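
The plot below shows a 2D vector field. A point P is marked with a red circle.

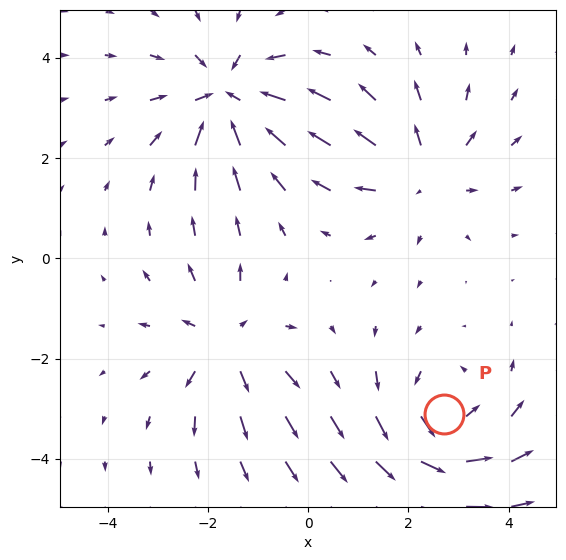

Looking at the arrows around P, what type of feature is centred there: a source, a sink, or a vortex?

vortex

At P (2.7, -3.1) the arrows circulate counterclockwise. Divergence ≈0, curl about +4 — near-zero divergence with nonzero curl is a vortex.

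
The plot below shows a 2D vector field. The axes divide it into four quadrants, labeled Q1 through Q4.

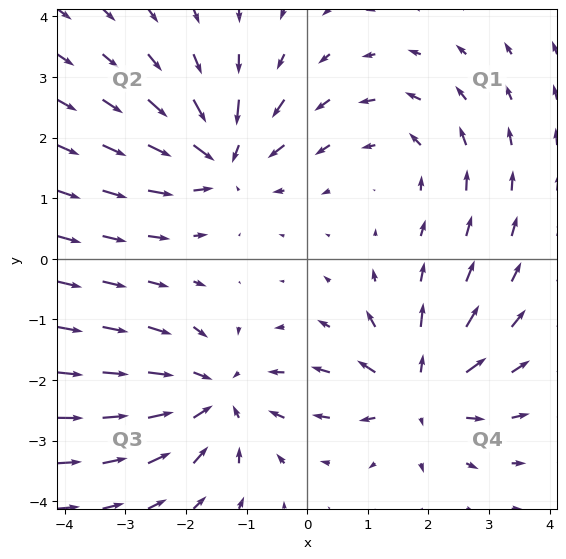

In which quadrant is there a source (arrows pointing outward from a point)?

Q4

The source sits at approximately (1.8, -2.2), which lies in quadrant Q4. The divergence there is about +5, positive as expected for a source.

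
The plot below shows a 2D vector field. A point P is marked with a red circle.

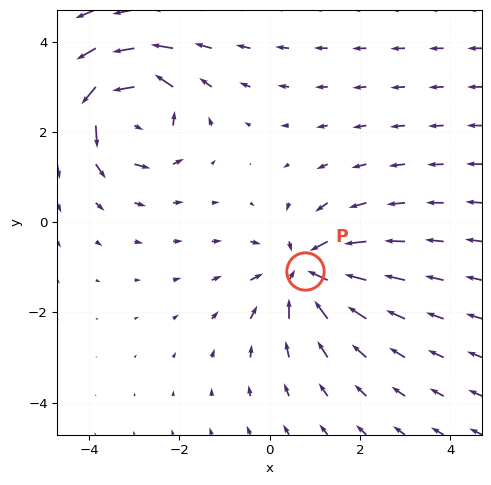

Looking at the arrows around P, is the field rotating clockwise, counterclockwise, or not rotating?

Near P at (0.8, -1.1) the arrows show no circulation. The curl there is ≈0.

not rotating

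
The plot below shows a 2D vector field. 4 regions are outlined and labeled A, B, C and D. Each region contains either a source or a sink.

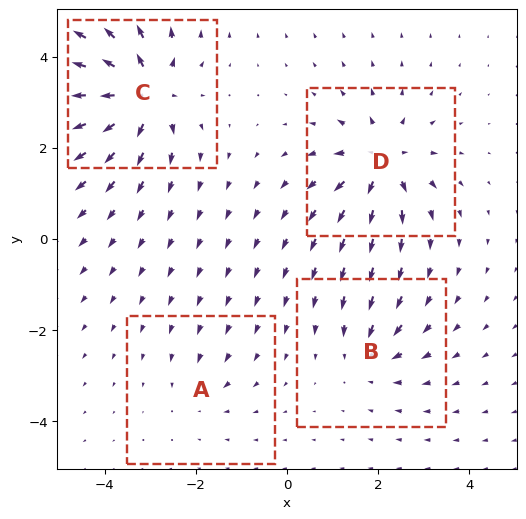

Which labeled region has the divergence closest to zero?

Divergence at each region's feature centre — A: about -3, B: about -4, C: about +8, D: about +6. Region A is closest to zero.

A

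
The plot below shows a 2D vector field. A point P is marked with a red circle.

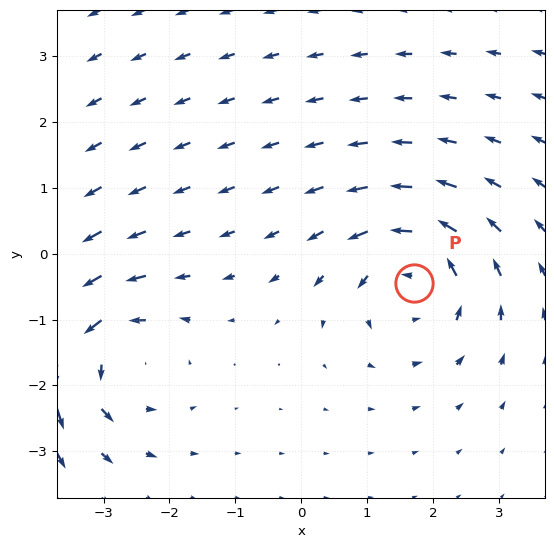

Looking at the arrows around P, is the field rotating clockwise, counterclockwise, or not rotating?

Near P at (1.7, -0.4) the arrows circulate counterclockwise. The curl (z-component) there is about +6; positive curl means counterclockwise rotation.

counterclockwise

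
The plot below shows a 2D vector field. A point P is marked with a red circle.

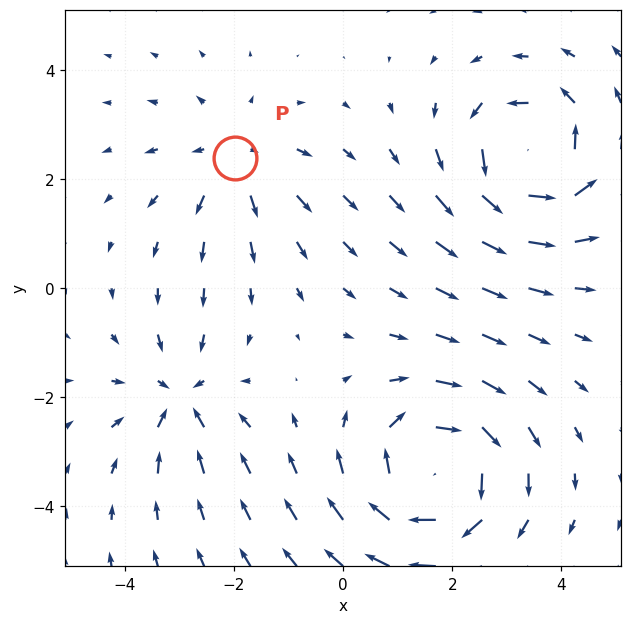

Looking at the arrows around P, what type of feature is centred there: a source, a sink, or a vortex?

At P (-2.0, 2.4) the arrows spread outward. Divergence about +2, curl ≈0 — positive divergence with near-zero curl is a source.

source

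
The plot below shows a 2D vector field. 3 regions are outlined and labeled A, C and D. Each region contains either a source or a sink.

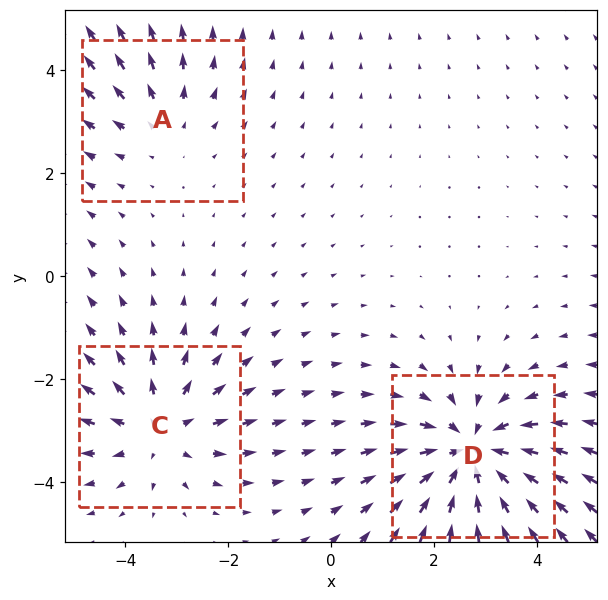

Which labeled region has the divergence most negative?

Divergence at each region's feature centre — A: about +2, C: about +3, D: about -4. Region D is most negative.

D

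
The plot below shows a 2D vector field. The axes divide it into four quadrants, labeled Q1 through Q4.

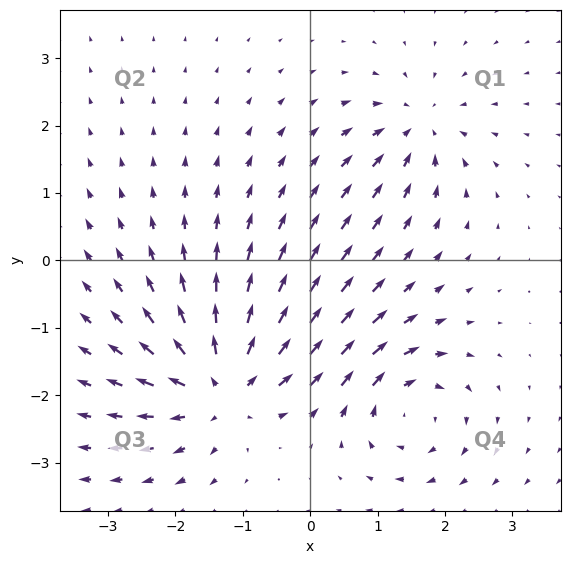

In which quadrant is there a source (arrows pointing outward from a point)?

Q3

The source sits at approximately (-1.3, -1.9), which lies in quadrant Q3. The divergence there is about +7, positive as expected for a source.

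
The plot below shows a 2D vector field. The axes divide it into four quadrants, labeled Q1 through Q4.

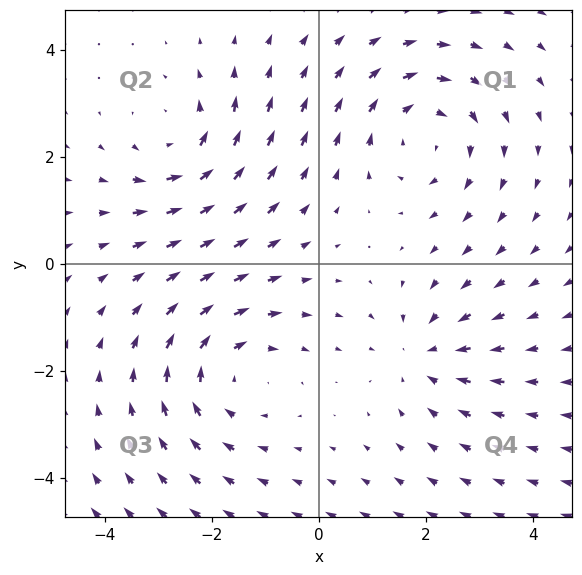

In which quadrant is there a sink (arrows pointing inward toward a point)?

Q4

The sink sits at approximately (2.0, -1.7), which lies in quadrant Q4. The divergence there is about -3, negative as expected for a sink.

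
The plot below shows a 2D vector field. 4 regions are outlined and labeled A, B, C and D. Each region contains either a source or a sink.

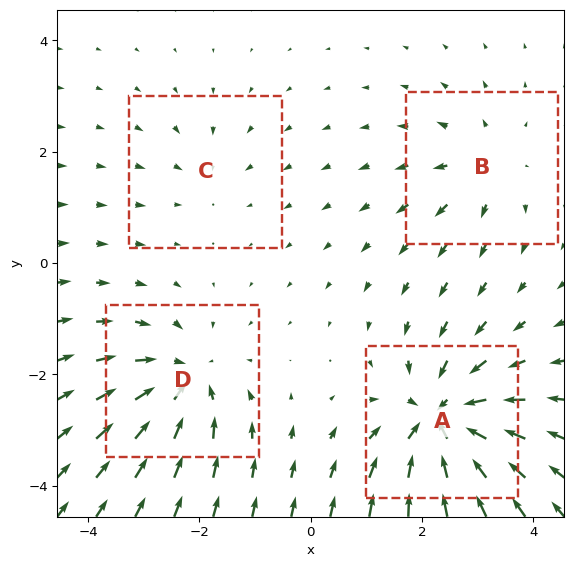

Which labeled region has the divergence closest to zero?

Divergence at each region's feature centre — A: about -7, B: about +3, C: about -2, D: about -5. Region C is closest to zero.

C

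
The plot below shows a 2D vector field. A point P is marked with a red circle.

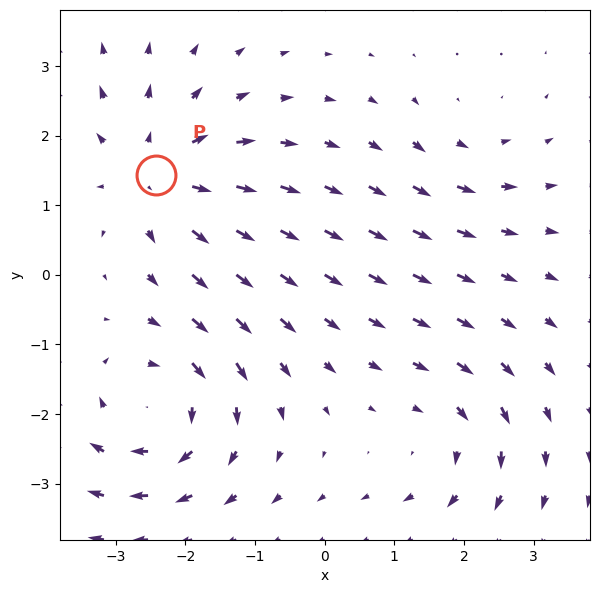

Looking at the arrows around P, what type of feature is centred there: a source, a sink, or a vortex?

source

At P (-2.4, 1.4) the arrows spread outward. Divergence about +4, curl ≈0 — positive divergence with near-zero curl is a source.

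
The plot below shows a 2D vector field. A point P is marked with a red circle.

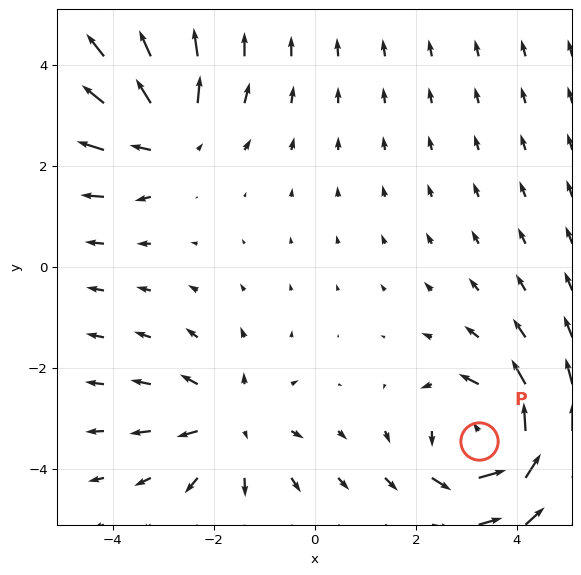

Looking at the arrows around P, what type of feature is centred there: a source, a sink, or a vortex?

vortex

At P (3.2, -3.4) the arrows circulate counterclockwise. Divergence ≈0, curl about +5 — near-zero divergence with nonzero curl is a vortex.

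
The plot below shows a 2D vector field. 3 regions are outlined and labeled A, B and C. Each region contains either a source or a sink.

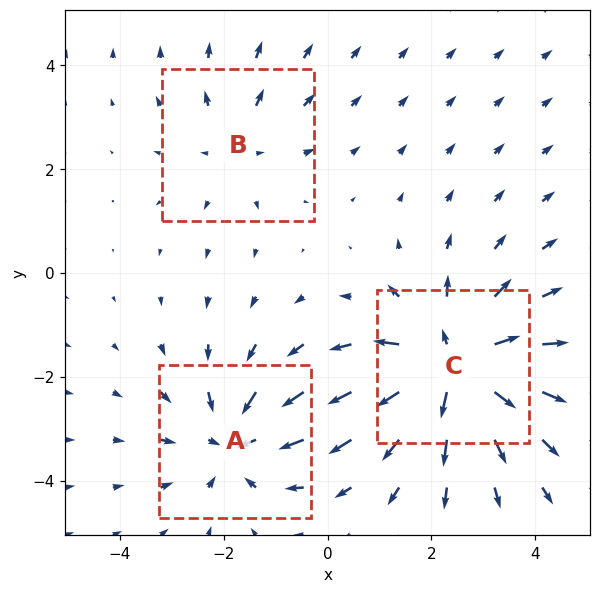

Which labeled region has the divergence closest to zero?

B

Divergence at each region's feature centre — A: about -3, B: about +2, C: about +5. Region B is closest to zero.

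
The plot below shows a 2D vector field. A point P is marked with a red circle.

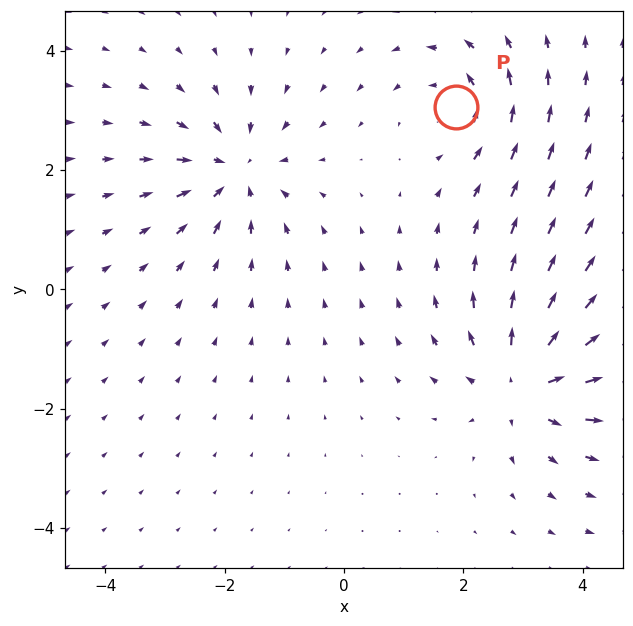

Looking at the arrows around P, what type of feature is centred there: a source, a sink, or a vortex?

vortex

At P (1.9, 3.1) the arrows circulate counterclockwise. Divergence ≈0, curl about +3 — near-zero divergence with nonzero curl is a vortex.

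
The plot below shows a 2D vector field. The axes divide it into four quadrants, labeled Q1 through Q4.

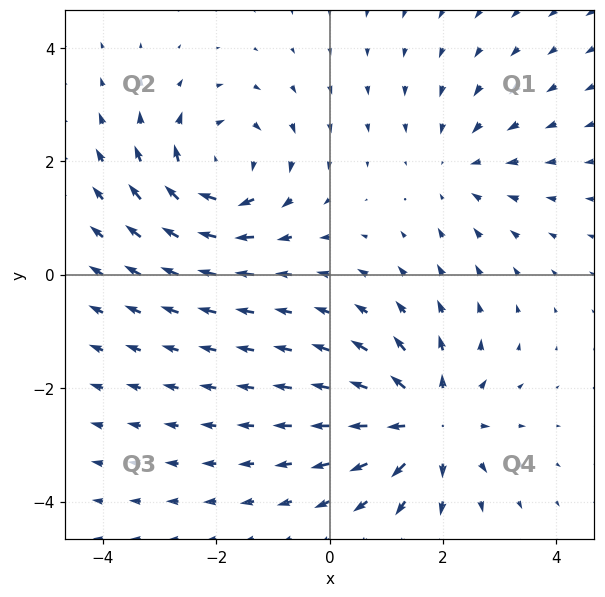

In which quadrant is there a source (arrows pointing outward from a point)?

The source sits at approximately (1.7, -2.6), which lies in quadrant Q4. The divergence there is about +4, positive as expected for a source.

Q4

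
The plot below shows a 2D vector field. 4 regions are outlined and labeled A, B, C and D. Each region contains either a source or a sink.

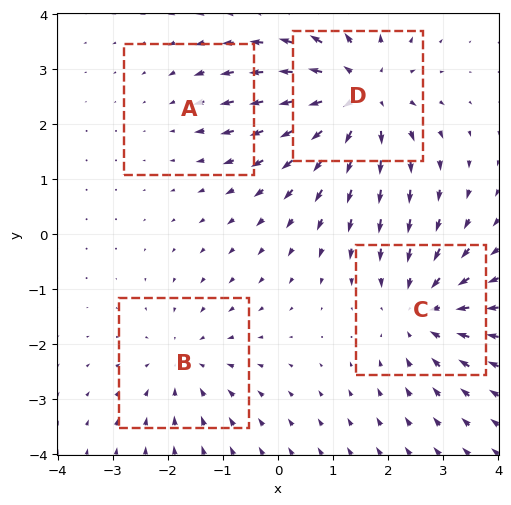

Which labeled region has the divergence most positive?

Divergence at each region's feature centre — A: about -2, B: about -3, C: about -4, D: about +6. Region D is most positive.

D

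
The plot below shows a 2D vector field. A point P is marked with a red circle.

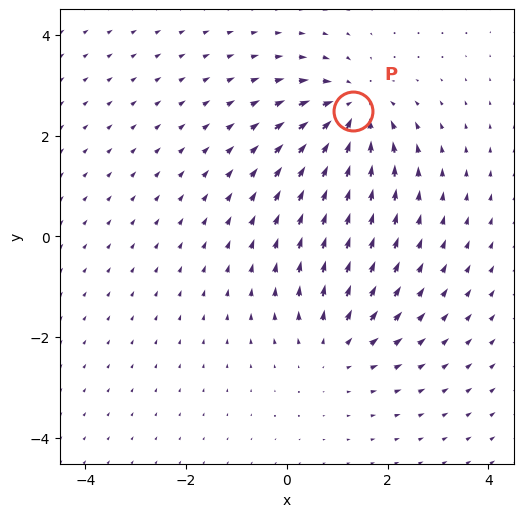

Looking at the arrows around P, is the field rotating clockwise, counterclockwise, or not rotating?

Near P at (1.3, 2.5) the arrows show no circulation. The curl there is ≈0.

not rotating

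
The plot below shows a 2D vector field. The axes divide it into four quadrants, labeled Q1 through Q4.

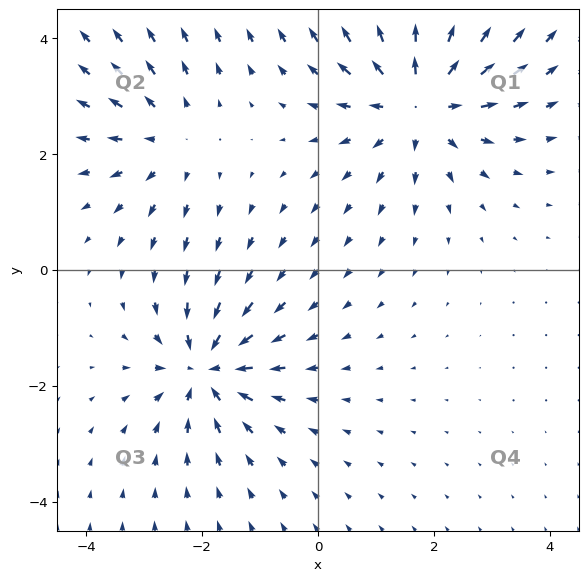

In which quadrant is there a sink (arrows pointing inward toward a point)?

Q3

The sink sits at approximately (-1.9, -1.7), which lies in quadrant Q3. The divergence there is about -4, negative as expected for a sink.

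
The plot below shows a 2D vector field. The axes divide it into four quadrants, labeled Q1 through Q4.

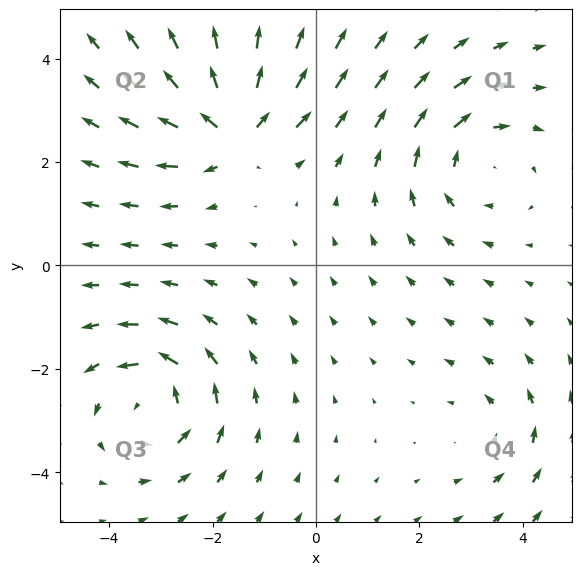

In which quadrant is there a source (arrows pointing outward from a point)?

Q2

The source sits at approximately (-1.6, 2.6), which lies in quadrant Q2. The divergence there is about +6, positive as expected for a source.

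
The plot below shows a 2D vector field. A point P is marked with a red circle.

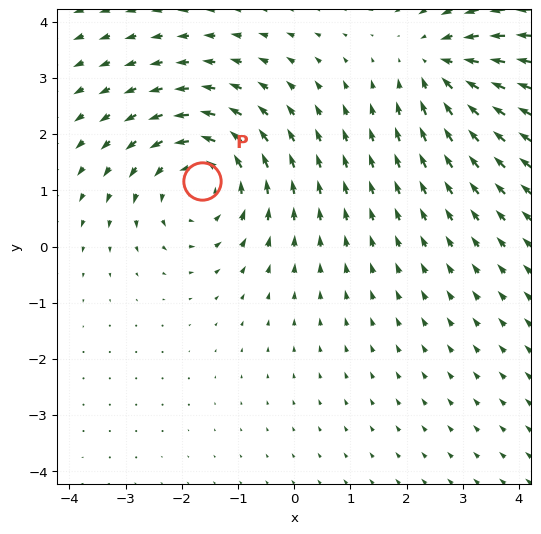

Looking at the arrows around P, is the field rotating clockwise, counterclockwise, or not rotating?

Near P at (-1.6, 1.2) the arrows circulate counterclockwise. The curl (z-component) there is about +3; positive curl means counterclockwise rotation.

counterclockwise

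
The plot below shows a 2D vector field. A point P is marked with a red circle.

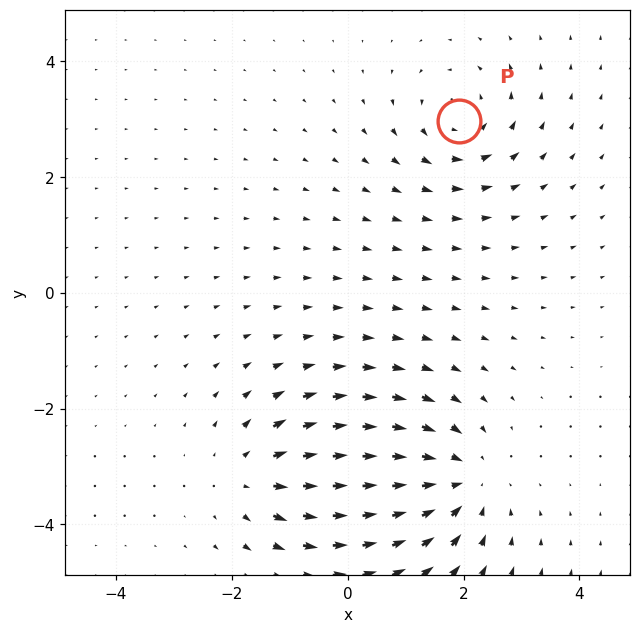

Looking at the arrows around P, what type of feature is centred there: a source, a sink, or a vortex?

vortex

At P (1.9, 3.0) the arrows circulate counterclockwise. Divergence ≈0, curl about +4 — near-zero divergence with nonzero curl is a vortex.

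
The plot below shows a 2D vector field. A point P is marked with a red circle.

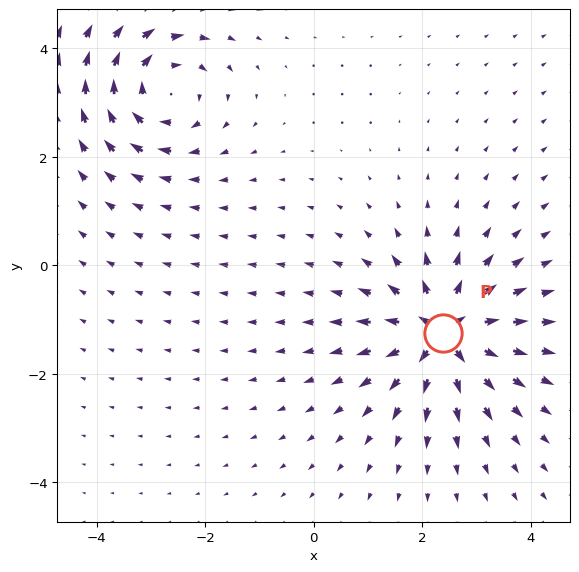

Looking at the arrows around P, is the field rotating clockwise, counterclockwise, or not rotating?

Near P at (2.4, -1.2) the arrows show no circulation. The curl there is ≈0.

not rotating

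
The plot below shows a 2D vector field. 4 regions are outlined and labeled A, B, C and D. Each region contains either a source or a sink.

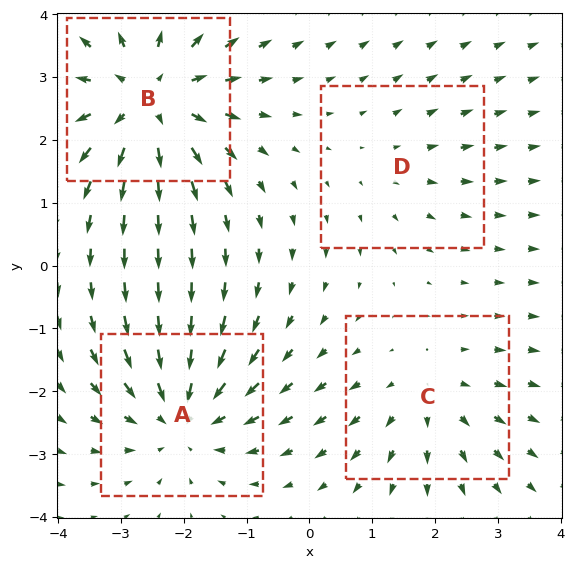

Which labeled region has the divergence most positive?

Divergence at each region's feature centre — A: about -5, B: about +6, C: about +3, D: about +2. Region B is most positive.

B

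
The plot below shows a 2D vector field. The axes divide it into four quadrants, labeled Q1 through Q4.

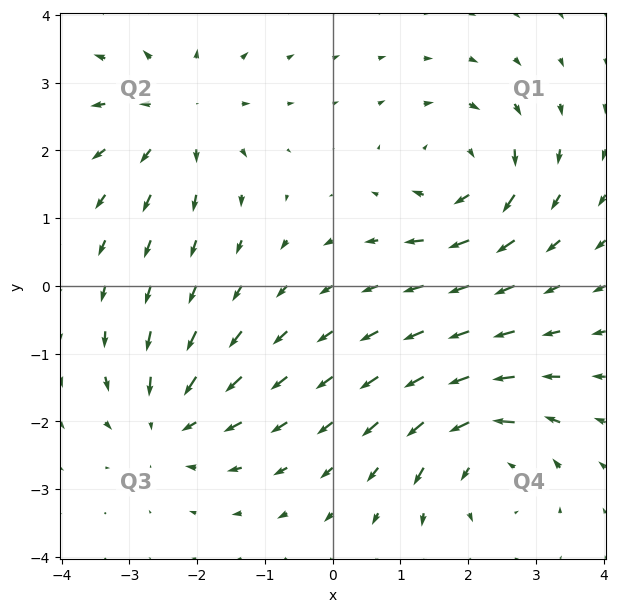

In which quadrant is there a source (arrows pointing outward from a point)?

Q2

The source sits at approximately (-2.3, 2.5), which lies in quadrant Q2. The divergence there is about +5, positive as expected for a source.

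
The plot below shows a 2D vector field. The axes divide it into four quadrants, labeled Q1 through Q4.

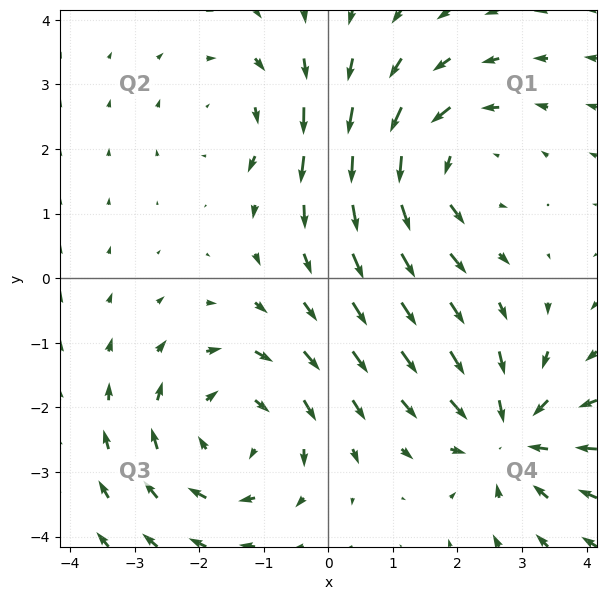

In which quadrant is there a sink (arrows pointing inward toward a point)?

Q4

The sink sits at approximately (2.8, -2.4), which lies in quadrant Q4. The divergence there is about -5, negative as expected for a sink.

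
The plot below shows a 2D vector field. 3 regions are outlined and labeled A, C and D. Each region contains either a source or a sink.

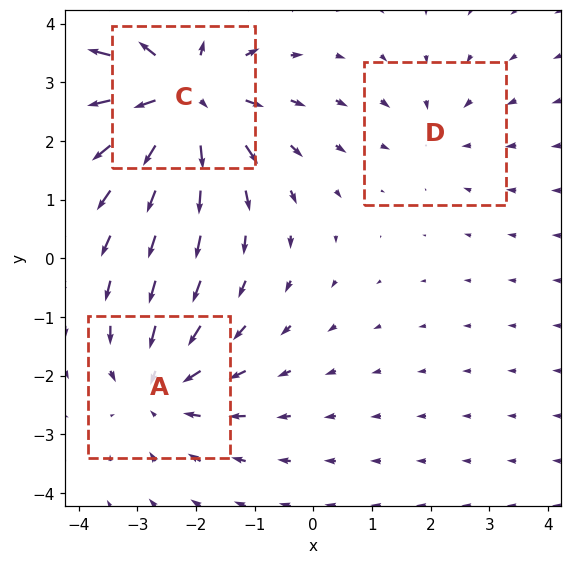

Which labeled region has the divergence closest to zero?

D

Divergence at each region's feature centre — A: about -3, C: about +4, D: about -2. Region D is closest to zero.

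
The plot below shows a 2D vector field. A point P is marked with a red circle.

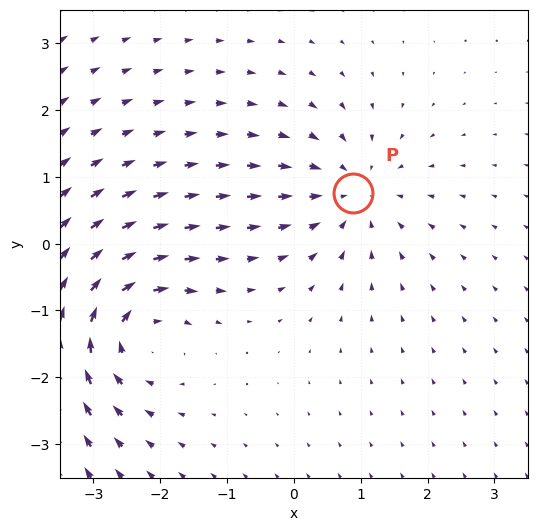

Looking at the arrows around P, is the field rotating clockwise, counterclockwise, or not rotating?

not rotating

Near P at (0.9, 0.8) the arrows show no circulation. The curl there is ≈0.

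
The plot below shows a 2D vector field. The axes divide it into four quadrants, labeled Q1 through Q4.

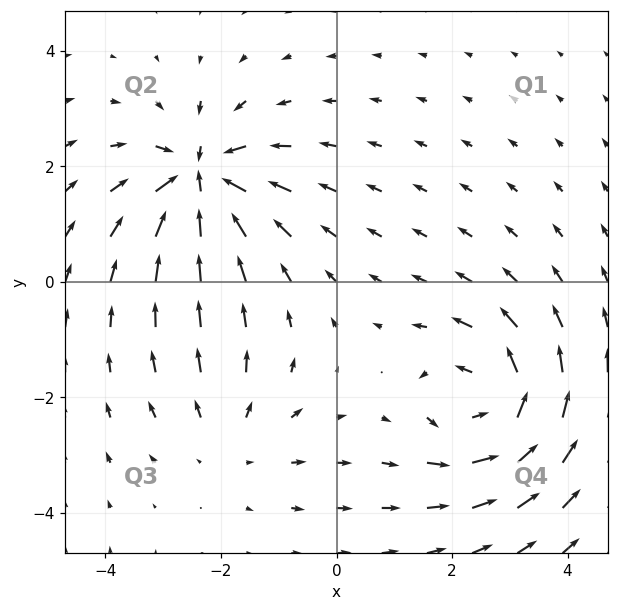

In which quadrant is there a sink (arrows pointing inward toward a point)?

The sink sits at approximately (-2.4, 1.8), which lies in quadrant Q2. The divergence there is about -7, negative as expected for a sink.

Q2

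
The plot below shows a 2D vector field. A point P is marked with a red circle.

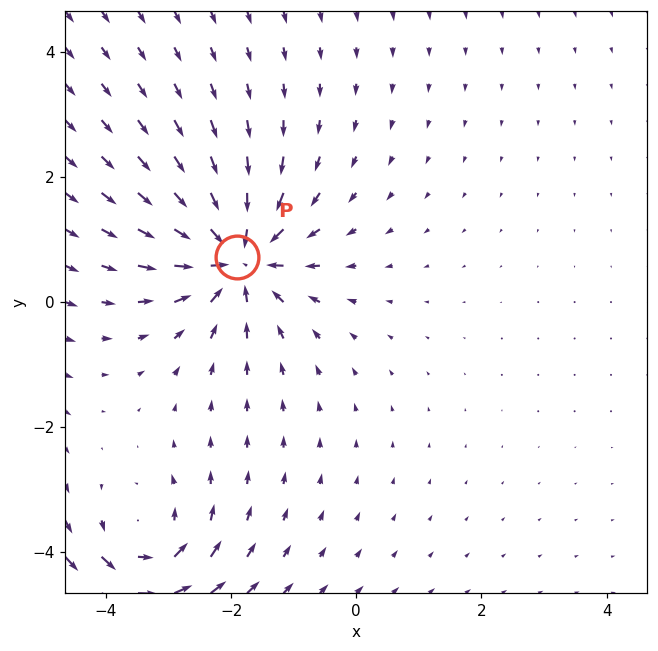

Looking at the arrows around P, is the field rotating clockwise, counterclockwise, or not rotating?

not rotating

Near P at (-1.9, 0.7) the arrows show no circulation. The curl there is ≈0.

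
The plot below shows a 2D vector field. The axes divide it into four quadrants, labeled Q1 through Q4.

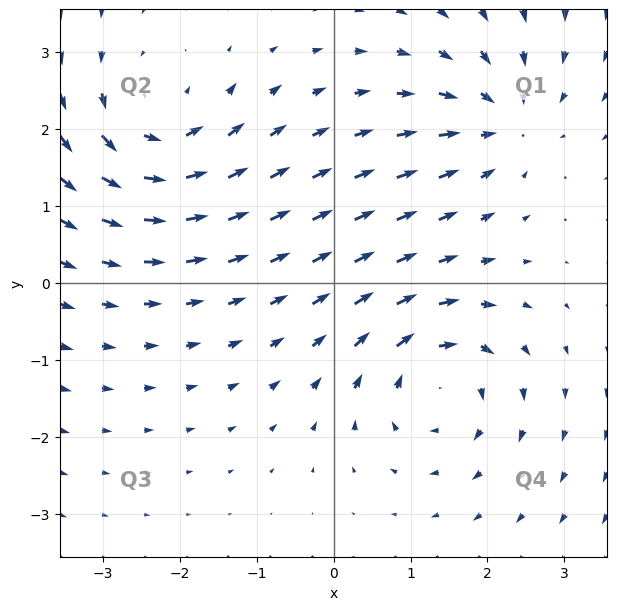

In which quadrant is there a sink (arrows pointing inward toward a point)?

Q1

The sink sits at approximately (2.2, 2.1), which lies in quadrant Q1. The divergence there is about -4, negative as expected for a sink.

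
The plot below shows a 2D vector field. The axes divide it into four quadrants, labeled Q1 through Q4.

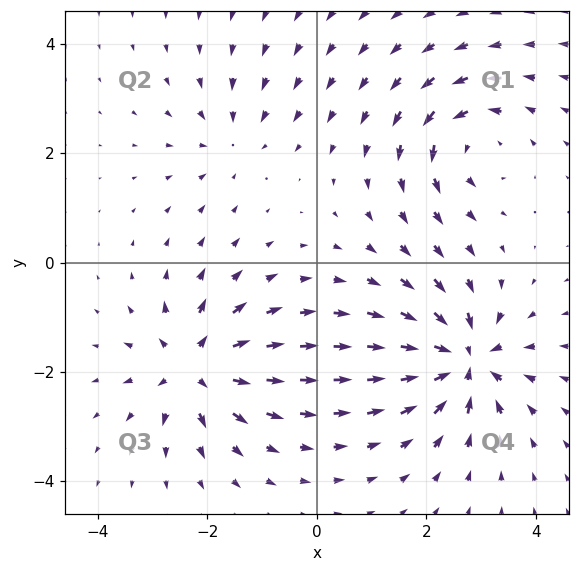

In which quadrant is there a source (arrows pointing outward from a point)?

The source sits at approximately (-2.2, -1.9), which lies in quadrant Q3. The divergence there is about +6, positive as expected for a source.

Q3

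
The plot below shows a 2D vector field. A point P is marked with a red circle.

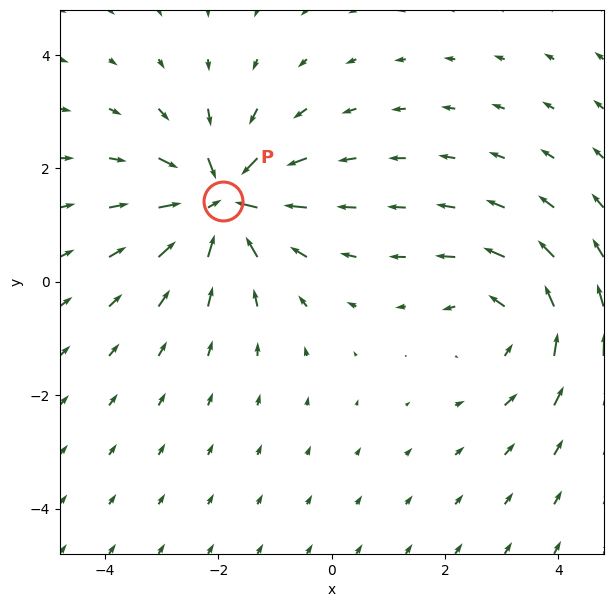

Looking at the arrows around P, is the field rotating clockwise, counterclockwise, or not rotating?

not rotating

Near P at (-1.9, 1.4) the arrows show no circulation. The curl there is ≈0.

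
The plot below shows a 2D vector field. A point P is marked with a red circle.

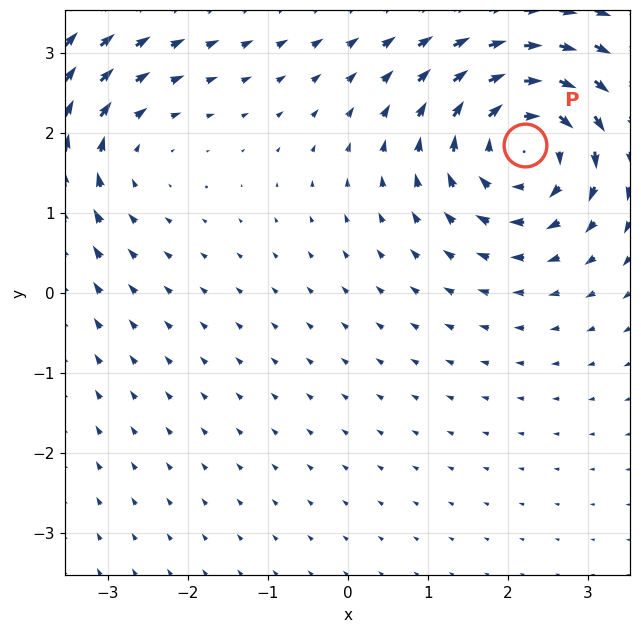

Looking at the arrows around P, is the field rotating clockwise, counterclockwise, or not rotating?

Near P at (2.2, 1.8) the arrows circulate clockwise. The curl (z-component) there is about -6; negative curl means clockwise rotation.

clockwise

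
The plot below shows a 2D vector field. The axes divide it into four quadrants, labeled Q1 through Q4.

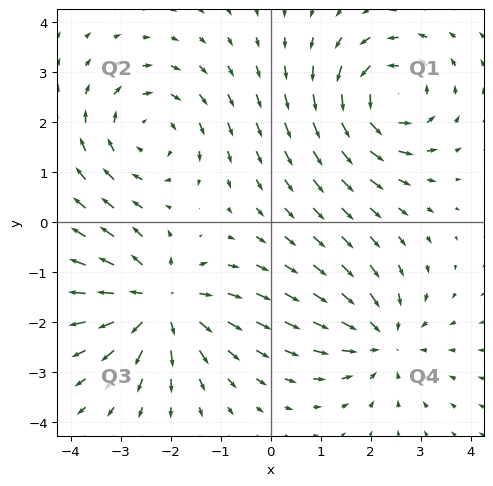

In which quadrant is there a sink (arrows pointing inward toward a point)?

Q4

The sink sits at approximately (2.2, -2.4), which lies in quadrant Q4. The divergence there is about -4, negative as expected for a sink.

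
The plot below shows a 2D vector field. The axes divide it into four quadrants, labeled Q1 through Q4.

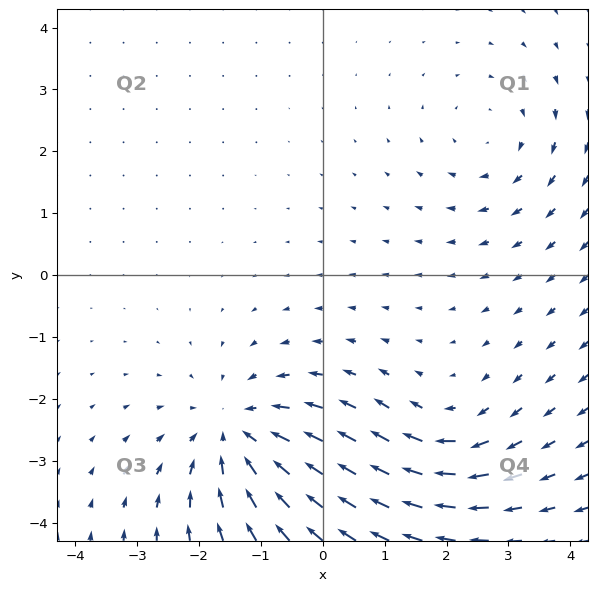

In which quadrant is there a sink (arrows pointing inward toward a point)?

Q3

The sink sits at approximately (-1.4, -2.6), which lies in quadrant Q3. The divergence there is about -4, negative as expected for a sink.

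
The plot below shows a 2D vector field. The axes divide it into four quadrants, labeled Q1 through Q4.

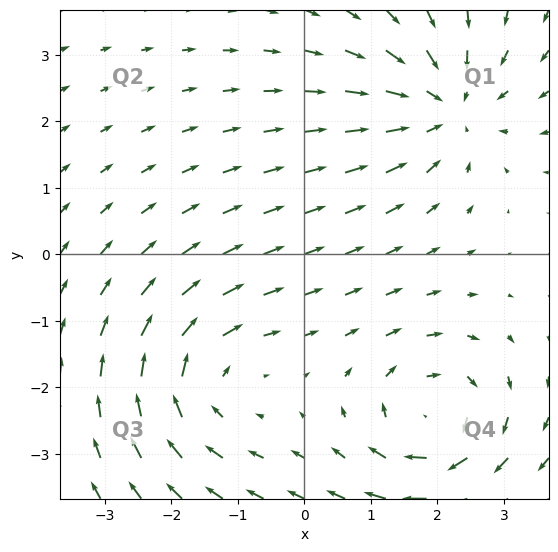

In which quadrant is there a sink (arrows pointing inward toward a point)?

The sink sits at approximately (2.1, 2.2), which lies in quadrant Q1. The divergence there is about -5, negative as expected for a sink.

Q1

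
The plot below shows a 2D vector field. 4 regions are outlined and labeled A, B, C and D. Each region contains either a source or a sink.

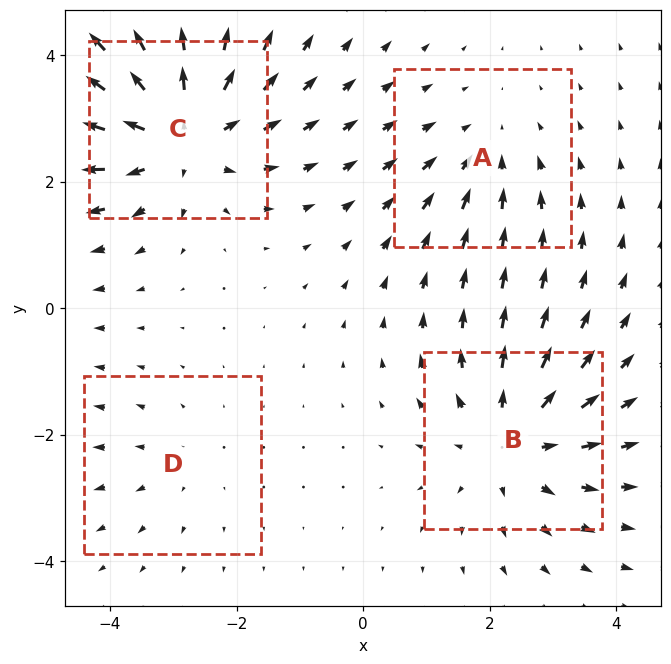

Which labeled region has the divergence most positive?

C

Divergence at each region's feature centre — A: about -3, B: about +4, C: about +6, D: about +2. Region C is most positive.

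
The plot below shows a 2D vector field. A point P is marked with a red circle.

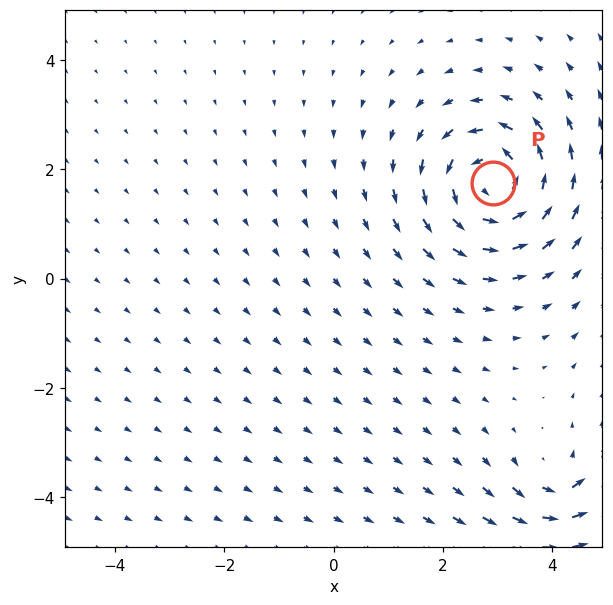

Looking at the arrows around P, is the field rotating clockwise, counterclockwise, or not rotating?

counterclockwise

Near P at (2.9, 1.8) the arrows circulate counterclockwise. The curl (z-component) there is about +6; positive curl means counterclockwise rotation.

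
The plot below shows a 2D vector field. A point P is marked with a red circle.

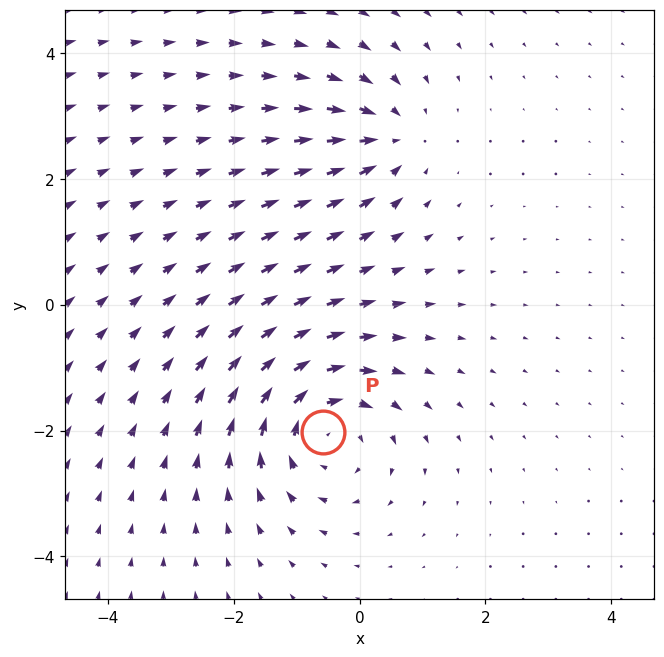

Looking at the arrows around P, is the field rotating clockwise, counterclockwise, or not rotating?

Near P at (-0.6, -2.0) the arrows circulate clockwise. The curl (z-component) there is about -4; negative curl means clockwise rotation.

clockwise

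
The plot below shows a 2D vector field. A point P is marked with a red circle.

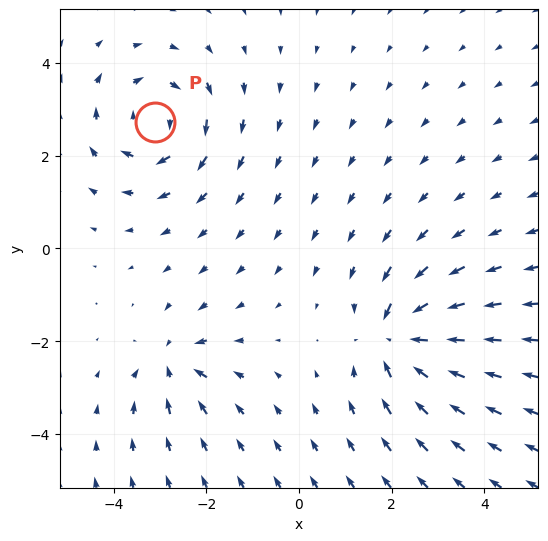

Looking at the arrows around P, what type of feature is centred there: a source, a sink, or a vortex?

At P (-3.1, 2.7) the arrows circulate clockwise. Divergence ≈0, curl about -5 — near-zero divergence with nonzero curl is a vortex.

vortex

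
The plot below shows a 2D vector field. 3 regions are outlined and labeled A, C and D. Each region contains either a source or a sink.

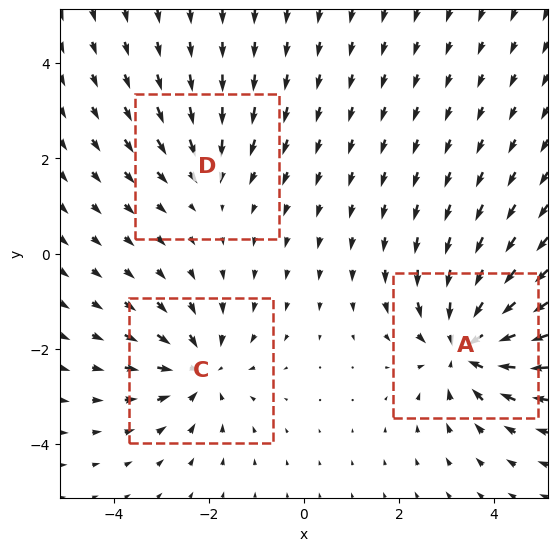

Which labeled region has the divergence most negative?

A

Divergence at each region's feature centre — A: about -5, C: about -3, D: about -2. Region A is most negative.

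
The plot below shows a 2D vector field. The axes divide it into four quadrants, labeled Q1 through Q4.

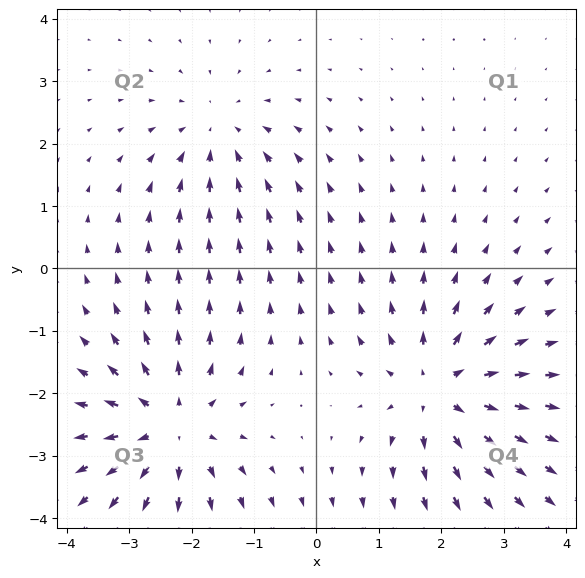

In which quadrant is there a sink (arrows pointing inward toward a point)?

Q2

The sink sits at approximately (-1.6, 2.1), which lies in quadrant Q2. The divergence there is about -3, negative as expected for a sink.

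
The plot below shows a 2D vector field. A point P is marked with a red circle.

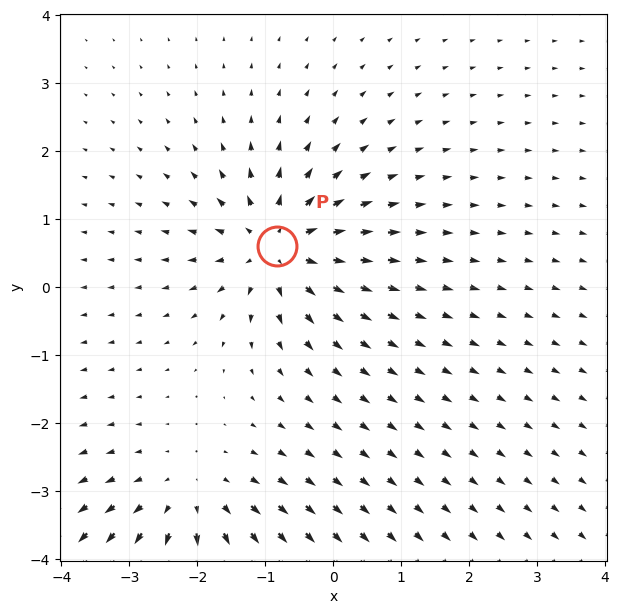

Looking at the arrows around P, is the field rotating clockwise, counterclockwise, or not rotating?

Near P at (-0.8, 0.6) the arrows show no circulation. The curl there is ≈0.

not rotating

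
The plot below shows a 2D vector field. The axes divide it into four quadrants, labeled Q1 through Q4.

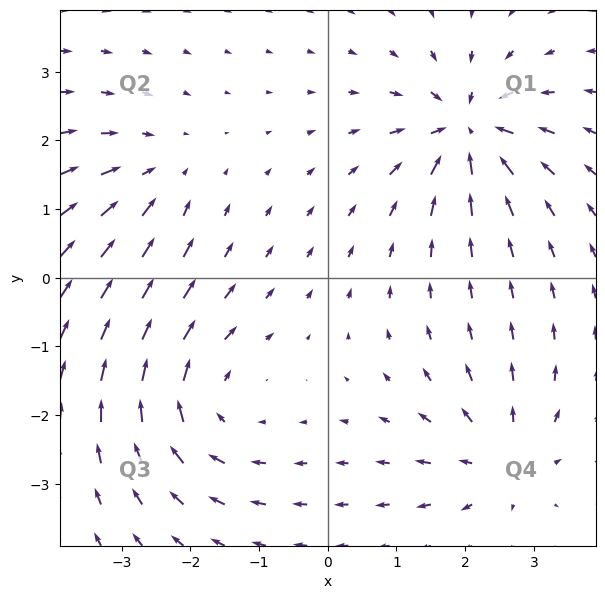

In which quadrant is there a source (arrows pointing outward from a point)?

Q4

The source sits at approximately (2.5, -2.6), which lies in quadrant Q4. The divergence there is about +3, positive as expected for a source.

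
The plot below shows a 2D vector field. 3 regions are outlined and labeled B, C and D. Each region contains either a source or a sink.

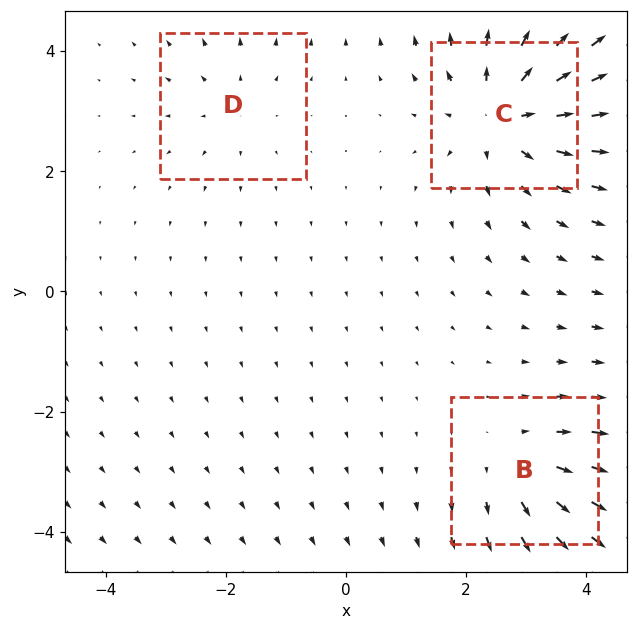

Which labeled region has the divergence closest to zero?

D

Divergence at each region's feature centre — B: about +3, C: about +5, D: about +2. Region D is closest to zero.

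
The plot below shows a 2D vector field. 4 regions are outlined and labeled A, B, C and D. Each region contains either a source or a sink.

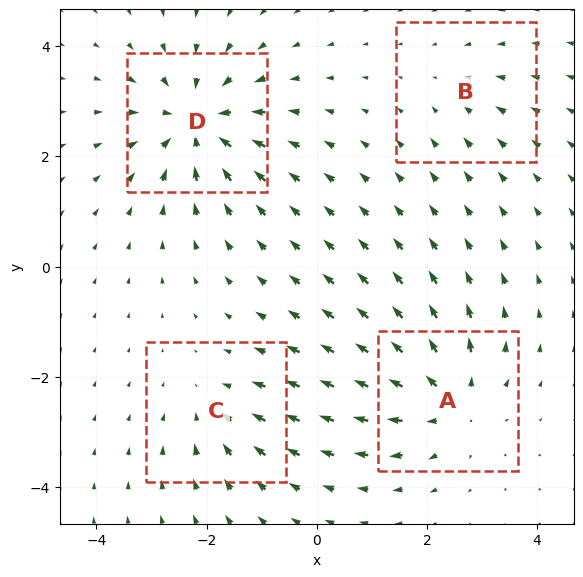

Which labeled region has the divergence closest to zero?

B

Divergence at each region's feature centre — A: about +5, B: about -2, C: about -3, D: about -7. Region B is closest to zero.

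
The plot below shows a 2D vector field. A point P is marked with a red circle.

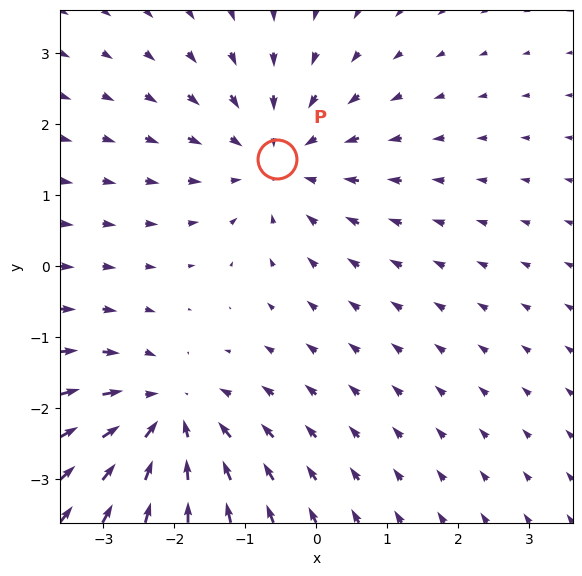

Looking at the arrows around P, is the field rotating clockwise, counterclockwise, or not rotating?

Near P at (-0.5, 1.5) the arrows show no circulation. The curl there is ≈0.

not rotating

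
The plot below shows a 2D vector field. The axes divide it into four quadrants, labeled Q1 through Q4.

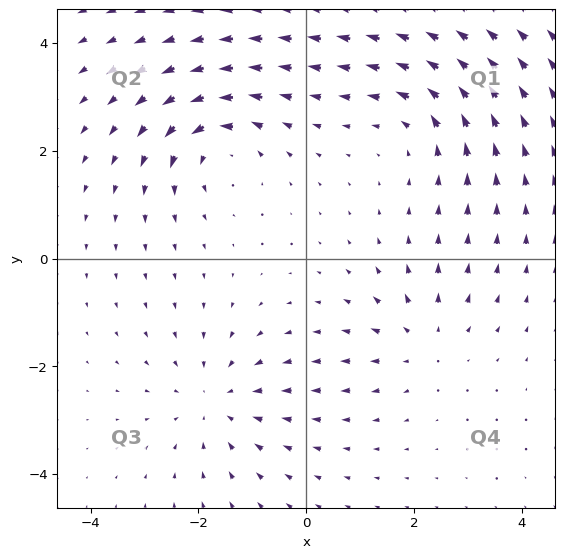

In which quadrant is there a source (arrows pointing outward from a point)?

The source sits at approximately (2.2, -1.5), which lies in quadrant Q4. The divergence there is about +3, positive as expected for a source.

Q4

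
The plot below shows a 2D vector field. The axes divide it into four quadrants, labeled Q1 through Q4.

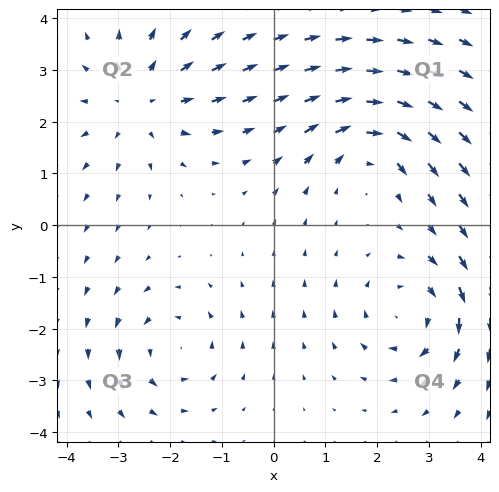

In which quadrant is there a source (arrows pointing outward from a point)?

The source sits at approximately (-2.6, 2.4), which lies in quadrant Q2. The divergence there is about +3, positive as expected for a source.

Q2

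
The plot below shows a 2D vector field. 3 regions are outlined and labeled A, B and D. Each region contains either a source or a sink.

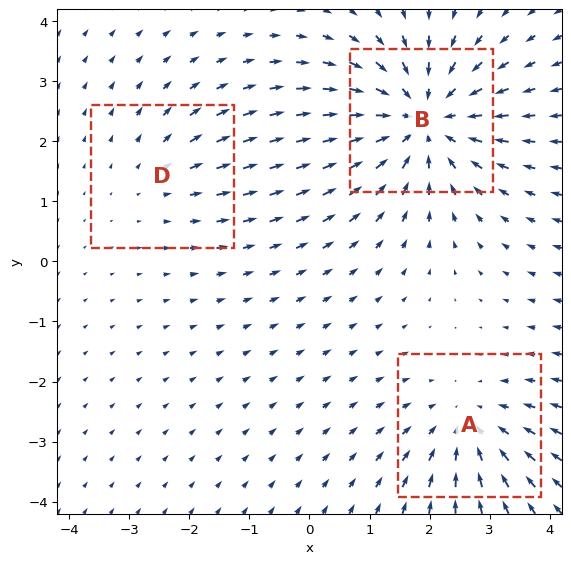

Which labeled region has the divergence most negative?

Divergence at each region's feature centre — A: about -3, B: about -4, D: about +2. Region B is most negative.

B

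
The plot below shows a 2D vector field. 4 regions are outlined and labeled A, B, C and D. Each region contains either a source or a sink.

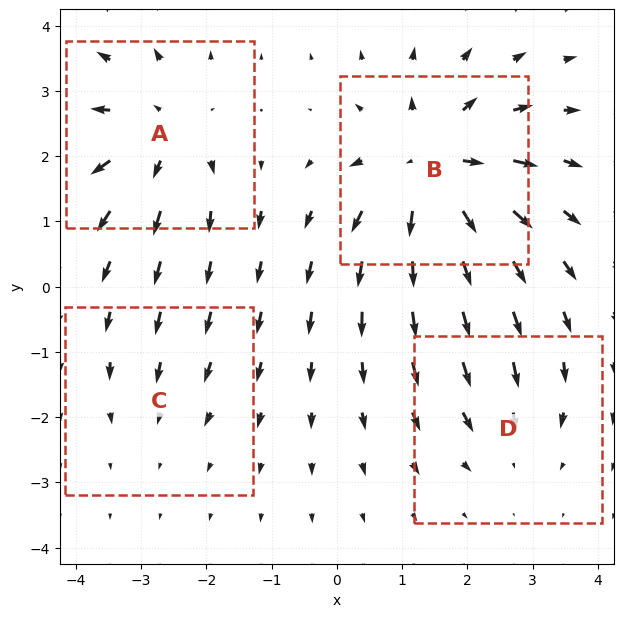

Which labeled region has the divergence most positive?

B

Divergence at each region's feature centre — A: about +5, B: about +7, C: about -2, D: about -3. Region B is most positive.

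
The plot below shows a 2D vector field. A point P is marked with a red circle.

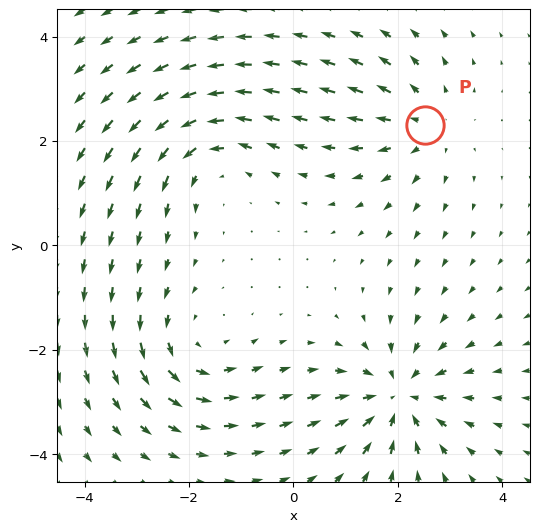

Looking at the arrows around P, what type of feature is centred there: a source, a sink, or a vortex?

At P (2.5, 2.3) the arrows spread outward. Divergence about +3, curl ≈0 — positive divergence with near-zero curl is a source.

source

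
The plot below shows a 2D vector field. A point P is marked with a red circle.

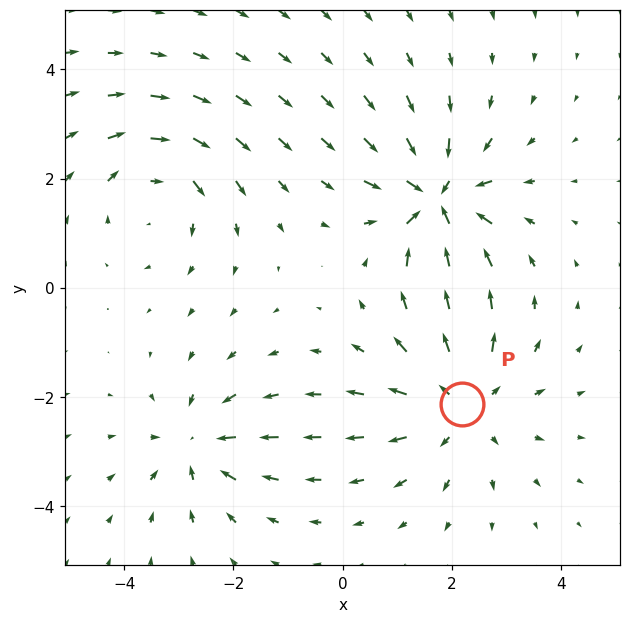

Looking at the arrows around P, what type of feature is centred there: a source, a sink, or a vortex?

At P (2.2, -2.1) the arrows spread outward. Divergence about +4, curl ≈0 — positive divergence with near-zero curl is a source.

source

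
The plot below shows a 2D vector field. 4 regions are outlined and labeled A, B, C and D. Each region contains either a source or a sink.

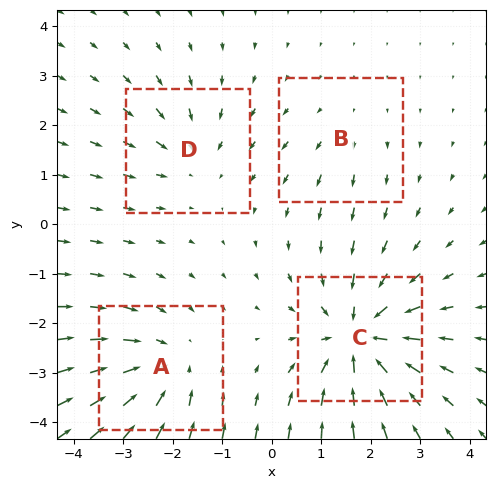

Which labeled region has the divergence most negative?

Divergence at each region's feature centre — A: about -5, B: about +2, C: about -7, D: about -3. Region C is most negative.

C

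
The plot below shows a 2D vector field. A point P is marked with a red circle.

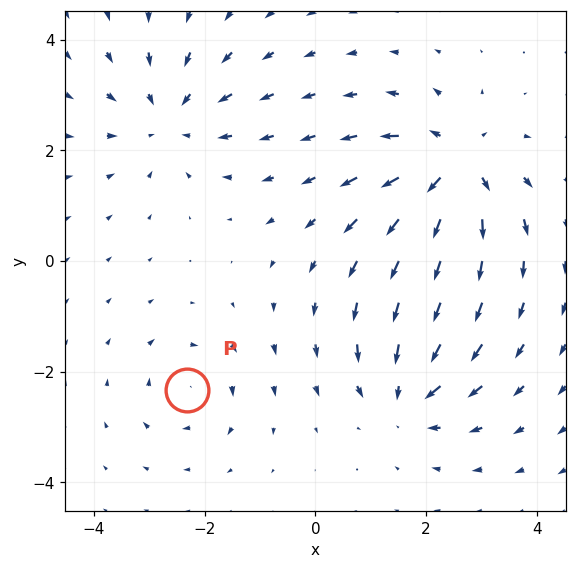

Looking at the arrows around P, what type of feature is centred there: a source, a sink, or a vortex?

At P (-2.3, -2.3) the arrows circulate clockwise. Divergence ≈0, curl about -4 — near-zero divergence with nonzero curl is a vortex.

vortex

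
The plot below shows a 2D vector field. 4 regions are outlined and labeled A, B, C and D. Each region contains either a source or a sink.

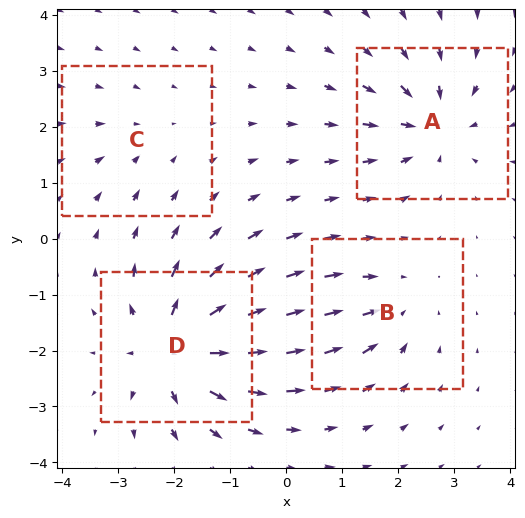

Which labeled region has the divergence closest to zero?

C

Divergence at each region's feature centre — A: about -6, B: about -4, C: about -2, D: about +8. Region C is closest to zero.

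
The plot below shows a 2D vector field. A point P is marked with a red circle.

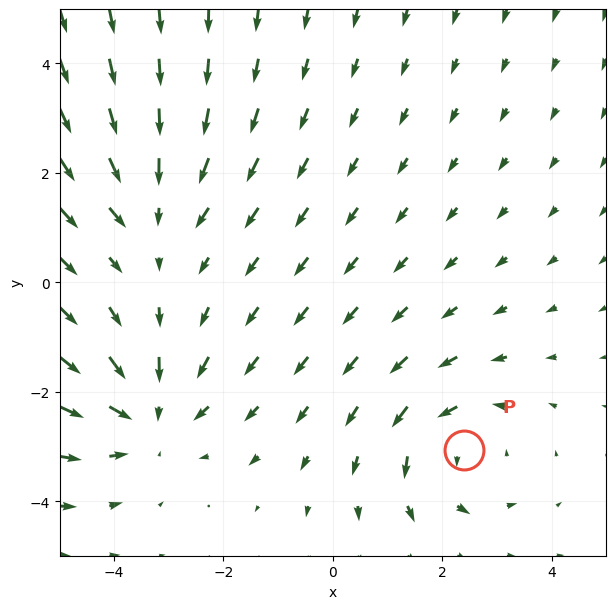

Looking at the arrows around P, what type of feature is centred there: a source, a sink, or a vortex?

At P (2.4, -3.1) the arrows circulate counterclockwise. Divergence ≈0, curl about +3 — near-zero divergence with nonzero curl is a vortex.

vortex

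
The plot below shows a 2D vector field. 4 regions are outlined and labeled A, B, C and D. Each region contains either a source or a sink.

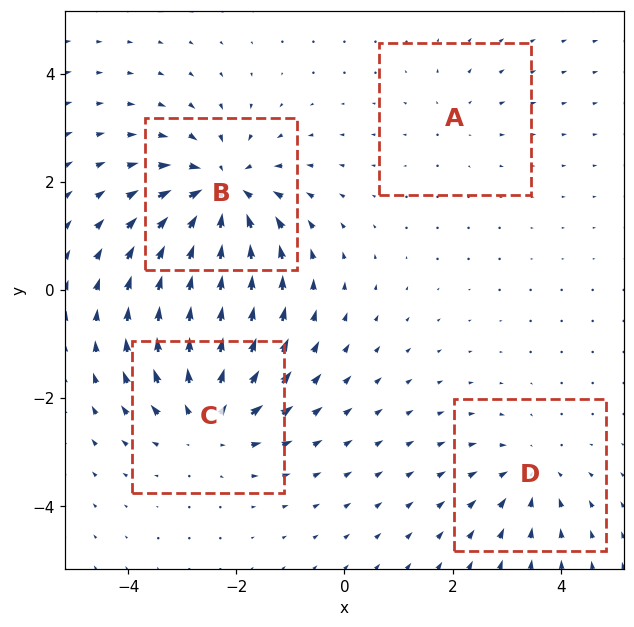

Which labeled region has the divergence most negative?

B

Divergence at each region's feature centre — A: about +2, B: about -7, C: about +6, D: about -4. Region B is most negative.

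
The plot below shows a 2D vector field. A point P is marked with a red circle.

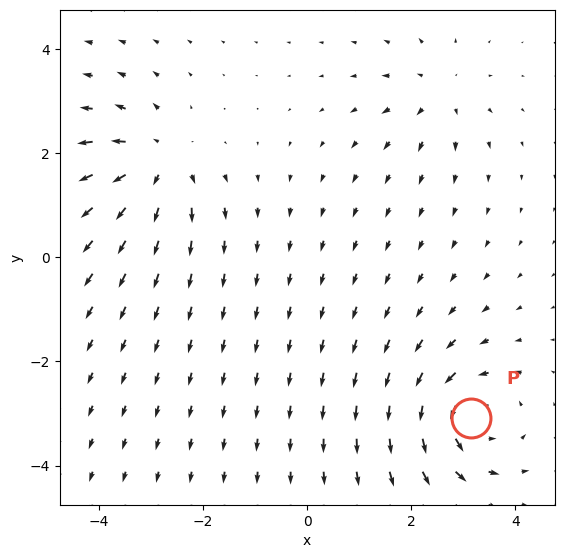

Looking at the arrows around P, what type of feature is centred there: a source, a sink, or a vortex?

vortex

At P (3.2, -3.1) the arrows circulate counterclockwise. Divergence ≈0, curl about +5 — near-zero divergence with nonzero curl is a vortex.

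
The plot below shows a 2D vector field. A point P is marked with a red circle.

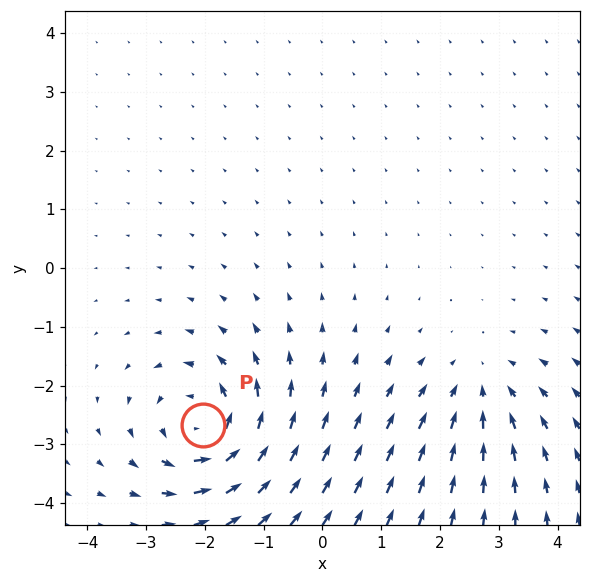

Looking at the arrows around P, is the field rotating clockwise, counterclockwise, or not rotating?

Near P at (-2.0, -2.7) the arrows circulate counterclockwise. The curl (z-component) there is about +5; positive curl means counterclockwise rotation.

counterclockwise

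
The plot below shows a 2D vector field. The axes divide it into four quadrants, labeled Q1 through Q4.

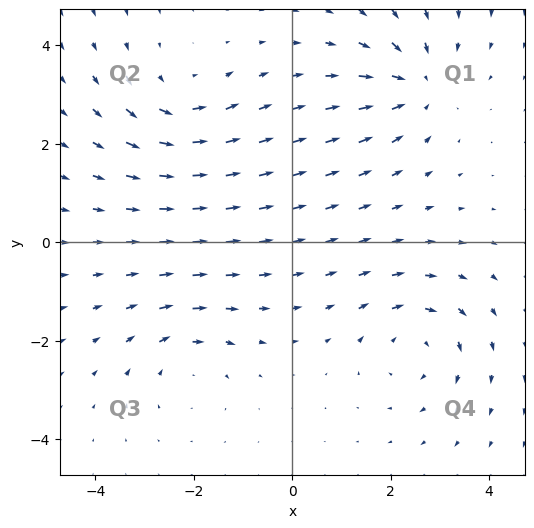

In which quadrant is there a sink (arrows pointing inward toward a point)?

The sink sits at approximately (2.5, 3.2), which lies in quadrant Q1. The divergence there is about -4, negative as expected for a sink.

Q1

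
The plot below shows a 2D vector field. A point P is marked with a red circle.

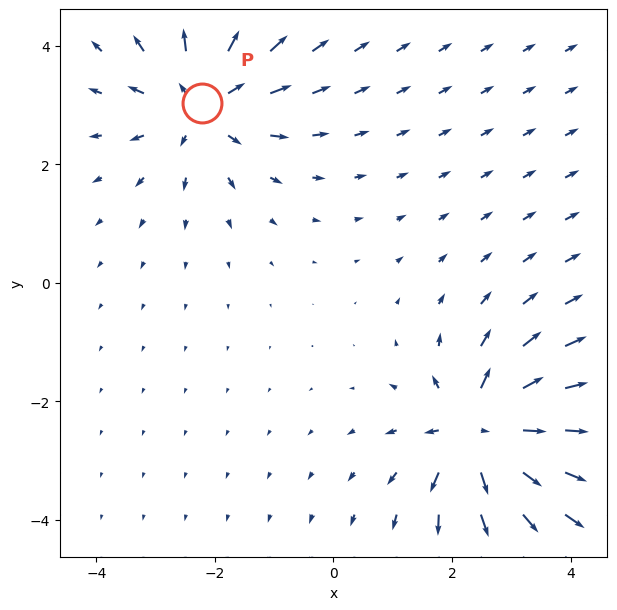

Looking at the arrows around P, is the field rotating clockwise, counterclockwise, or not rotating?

not rotating

Near P at (-2.2, 3.0) the arrows show no circulation. The curl there is ≈0.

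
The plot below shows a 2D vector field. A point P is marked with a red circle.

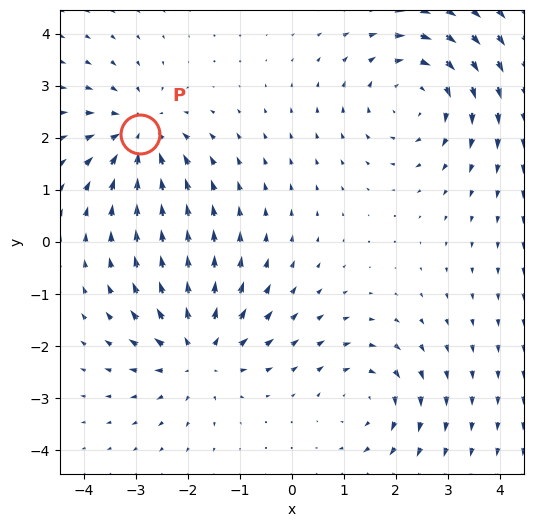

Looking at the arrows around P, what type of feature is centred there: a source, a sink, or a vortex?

sink

At P (-2.9, 2.1) the arrows converge inward. Divergence about -5, curl ≈0 — negative divergence with near-zero curl is a sink.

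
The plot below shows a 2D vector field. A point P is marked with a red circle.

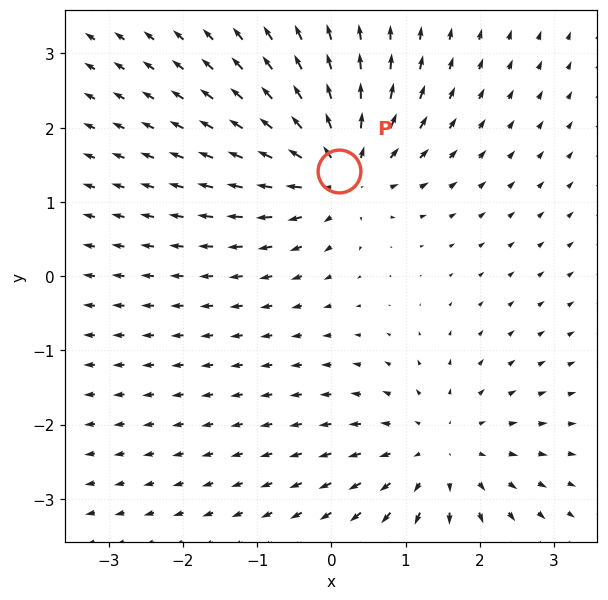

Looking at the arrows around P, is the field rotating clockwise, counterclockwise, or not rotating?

Near P at (0.1, 1.4) the arrows show no circulation. The curl there is ≈0.

not rotating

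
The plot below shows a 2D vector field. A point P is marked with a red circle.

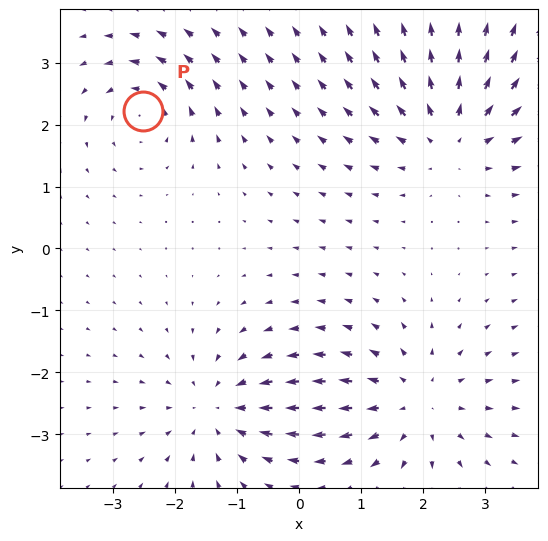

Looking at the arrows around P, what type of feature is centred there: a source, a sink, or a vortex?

vortex

At P (-2.5, 2.2) the arrows circulate counterclockwise. Divergence ≈0, curl about +4 — near-zero divergence with nonzero curl is a vortex.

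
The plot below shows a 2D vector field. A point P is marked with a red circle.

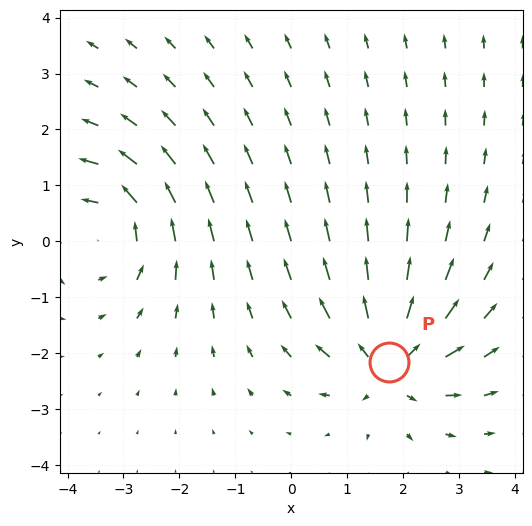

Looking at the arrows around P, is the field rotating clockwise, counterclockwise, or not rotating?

not rotating

Near P at (1.7, -2.2) the arrows show no circulation. The curl there is ≈0.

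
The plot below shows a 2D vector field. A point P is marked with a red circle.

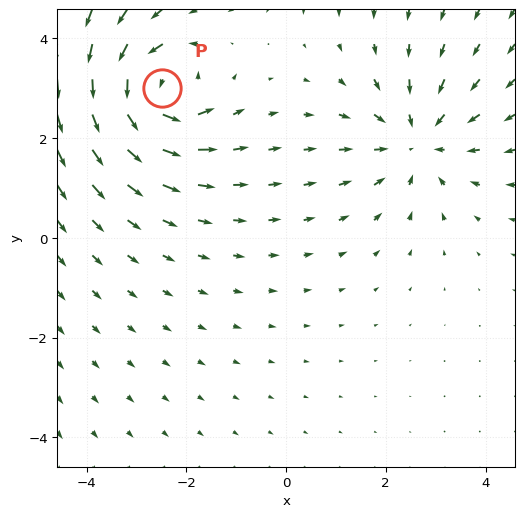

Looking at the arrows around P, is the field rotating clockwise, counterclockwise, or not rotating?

Near P at (-2.5, 3.0) the arrows circulate counterclockwise. The curl (z-component) there is about +6; positive curl means counterclockwise rotation.

counterclockwise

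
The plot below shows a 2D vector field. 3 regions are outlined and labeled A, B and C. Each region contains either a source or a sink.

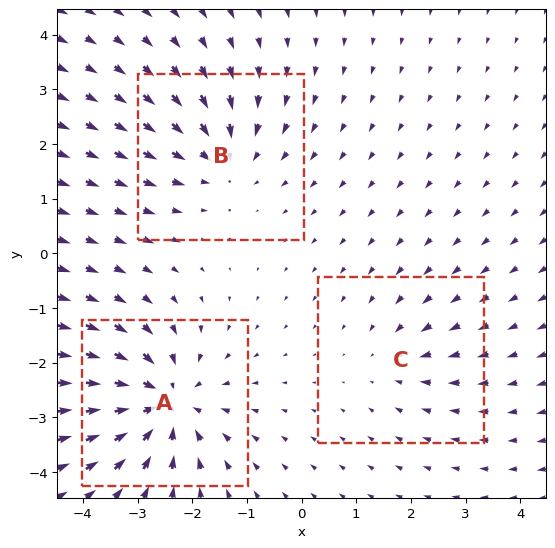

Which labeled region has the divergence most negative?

Divergence at each region's feature centre — A: about -5, B: about -3, C: about -2. Region A is most negative.

A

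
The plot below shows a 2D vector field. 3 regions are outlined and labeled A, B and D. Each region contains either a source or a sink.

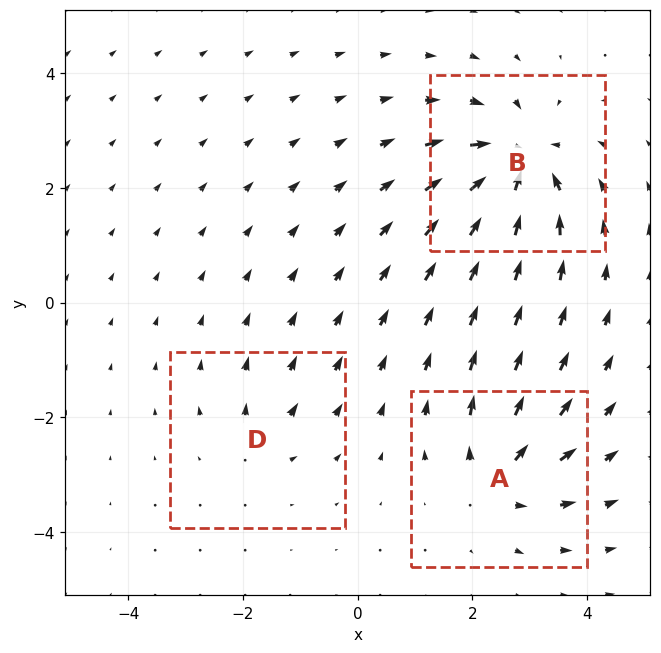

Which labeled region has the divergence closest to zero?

D

Divergence at each region's feature centre — A: about +4, B: about -6, D: about +2. Region D is closest to zero.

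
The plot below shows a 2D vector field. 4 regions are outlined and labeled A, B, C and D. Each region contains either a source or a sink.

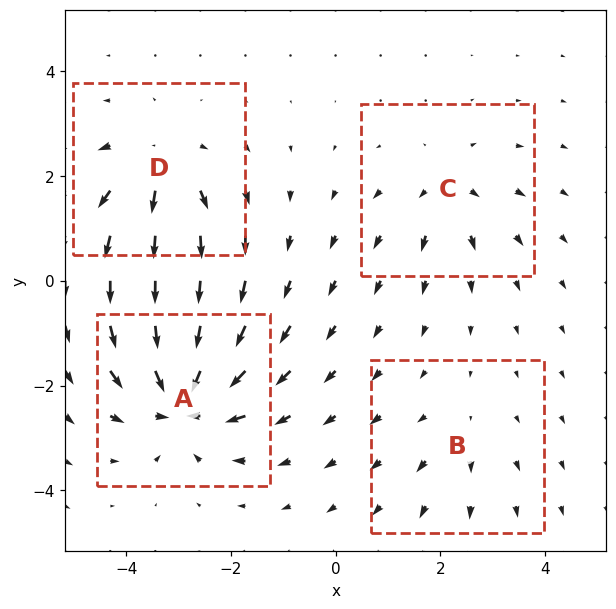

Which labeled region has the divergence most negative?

A

Divergence at each region's feature centre — A: about -9, B: about +3, C: about +4, D: about +6. Region A is most negative.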